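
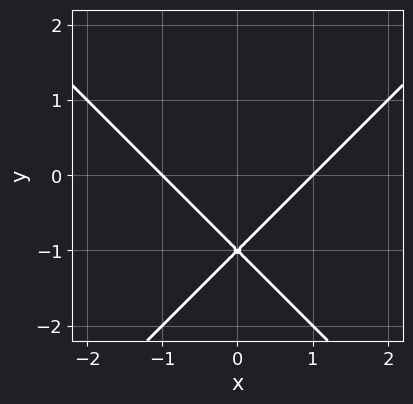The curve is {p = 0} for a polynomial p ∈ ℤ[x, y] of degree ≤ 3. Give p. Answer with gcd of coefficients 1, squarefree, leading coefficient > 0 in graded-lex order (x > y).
x^2 - y^2 - 2*y - 1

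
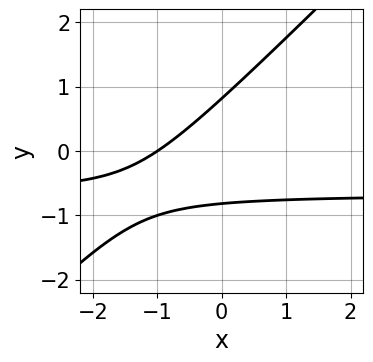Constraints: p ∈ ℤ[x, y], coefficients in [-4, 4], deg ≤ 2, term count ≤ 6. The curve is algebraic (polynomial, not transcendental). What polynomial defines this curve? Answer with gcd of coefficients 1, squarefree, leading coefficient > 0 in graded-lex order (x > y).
First, degree: the shape is more complex than any degree-1 curve, so deg p = 2.
Then, observable constraints: one x-axis crossing is at x = -1.
Finally, solving for integer coefficients yields p as stated.

3*x*y - 3*y^2 + 2*x + 2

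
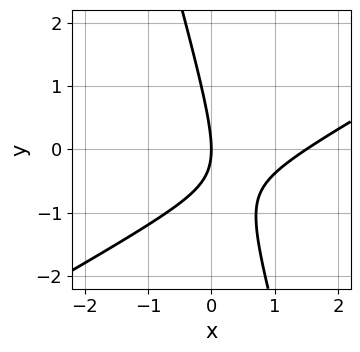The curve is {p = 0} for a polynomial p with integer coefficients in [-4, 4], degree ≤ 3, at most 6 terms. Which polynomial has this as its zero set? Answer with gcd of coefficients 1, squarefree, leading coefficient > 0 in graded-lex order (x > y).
2*x^2 - 3*x*y - y^2 - 3*x

First, degree: the shape is more complex than any degree-1 curve, so deg p = 2.
Then, observable constraints: it meets the y-axis at y = 0 (among the integer gridlines); one x-axis crossing is at x = 0.
Finally, the integer polynomial consistent with all of this is the stated p.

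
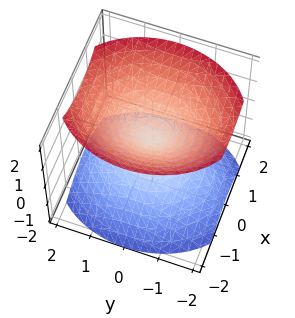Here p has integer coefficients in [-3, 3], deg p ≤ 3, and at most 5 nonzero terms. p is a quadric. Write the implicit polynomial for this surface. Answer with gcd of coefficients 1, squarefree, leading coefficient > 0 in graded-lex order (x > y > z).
(a) There are 2 components.
(b) deg p = 2.
(c) Symmetries: mirror symmetry x ↦ −x ⇒ only even powers of x; it's symmetric under z → −z, forcing even powers of z; mirror symmetry y ↦ −y ⇒ only even powers of y.
(d) Checking where it meets the axes: one z-axis crossing is at z = 0; it crosses the y-axis at the gridline y = 0.
(e) These observations pin down the coefficients.

3*x^2 + 2*y^2 - 3*z^2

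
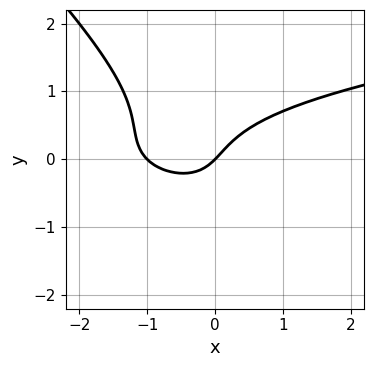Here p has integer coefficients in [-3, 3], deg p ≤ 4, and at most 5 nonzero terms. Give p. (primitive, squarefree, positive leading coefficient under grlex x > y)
(a) The degree is 3 — the shape is more complex than any degree-2 curve.
(b) Reading off the gridlines: it crosses the y-axis at the gridline y = 0; among the integer gridlines, it crosses the x-axis at x ∈ {-1, 0}.
(c) Fitting integer coefficients to these (and the overall shape) gives p.

3*x*y^2 + 3*y^3 - 2*x^2 - 2*x + 2*y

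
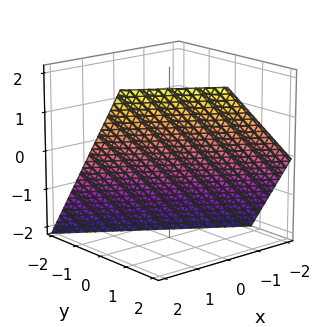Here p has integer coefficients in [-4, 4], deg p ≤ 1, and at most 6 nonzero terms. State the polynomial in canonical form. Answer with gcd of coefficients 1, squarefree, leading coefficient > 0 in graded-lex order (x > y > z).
2*x + 3*y - 2*z - 2

The degree is 1 — every cross-section is a straight line — this is a plane.
Observable constraints: one z-axis crossing is at z = -1; one x-axis crossing is at x = 1.
Solving for integer coefficients yields p as stated.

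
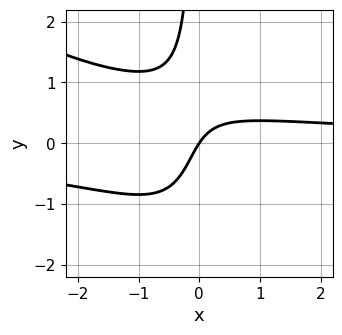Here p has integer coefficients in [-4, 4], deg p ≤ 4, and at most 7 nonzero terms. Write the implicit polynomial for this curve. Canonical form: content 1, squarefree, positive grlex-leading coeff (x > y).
First, deg p = 3. The shape is more complex than any degree-2 curve.
Next, against the integer gridlines: it crosses the y-axis at the gridline y = 0; it meets the x-axis at x = 0 (among the integer gridlines).
Finally, fitting integer coefficients to these (and the overall shape) gives p.

2*x^2*y + 3*x*y^2 + 3*x*y - 3*x + 2*y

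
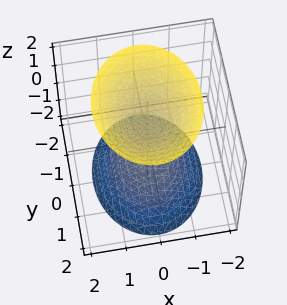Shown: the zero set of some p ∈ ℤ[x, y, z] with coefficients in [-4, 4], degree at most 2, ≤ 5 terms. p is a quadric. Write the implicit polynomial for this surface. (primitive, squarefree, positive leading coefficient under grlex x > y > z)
First, the picture has 2 separate pieces. They look like related sheets of one shape, so recover p as a whole.
Then, degree: two separate bowl-shaped sheets opening away from each other; a quadric, so deg p = 2.
Next, symmetries: the z ↦ −z reflection is a symmetry, so z appears only in even powers; the y ↦ −y reflection is a symmetry, so y appears only in even powers; the x ↦ −x reflection is a symmetry, so x appears only in even powers.
Next, from the axis intercepts and sections: the z-axis gridline crossings are at z ∈ {-1, 1}; the surface avoids every integer x-axis point in the box.
Finally, together with the visible shape, these determine p as stated.

3*x^2 + 2*y^2 - 2*z^2 + 2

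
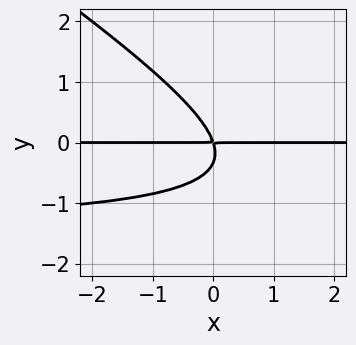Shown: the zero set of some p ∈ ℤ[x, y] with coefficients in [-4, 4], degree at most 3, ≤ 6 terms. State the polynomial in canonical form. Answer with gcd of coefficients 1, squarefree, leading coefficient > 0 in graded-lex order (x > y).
First, the degree is 3 — the shape is more complex than any degree-2 curve.
Then, against the integer gridlines: the visible x-axis segment lies entirely on the curve.
Finally, putting this together gives p.

2*x*y^2 + 3*y^3 + 3*x*y + y^2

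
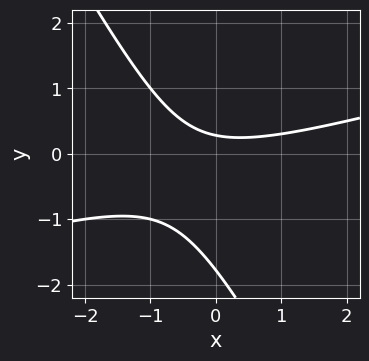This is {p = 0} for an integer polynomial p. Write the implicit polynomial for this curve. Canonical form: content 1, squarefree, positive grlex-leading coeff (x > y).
x^2 - 3*x*y - 2*y^2 - 3*y + 1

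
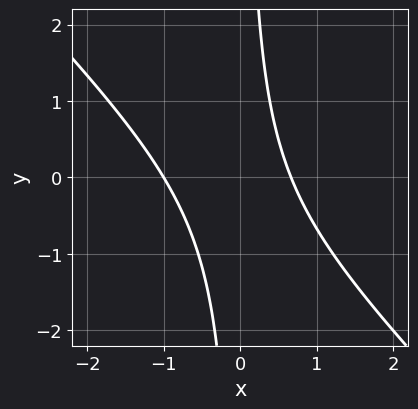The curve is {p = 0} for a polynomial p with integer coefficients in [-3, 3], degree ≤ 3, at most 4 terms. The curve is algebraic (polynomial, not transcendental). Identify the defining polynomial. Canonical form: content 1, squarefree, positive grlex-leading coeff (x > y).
deg p = 2. A generic line meets the curve in up to 2 points.
Reading off the gridlines: it crosses the x-axis at the gridline x = -1; it misses every integer gridline on the y-axis.
These observations pin down the coefficients.

3*x^2 + 3*x*y + x - 2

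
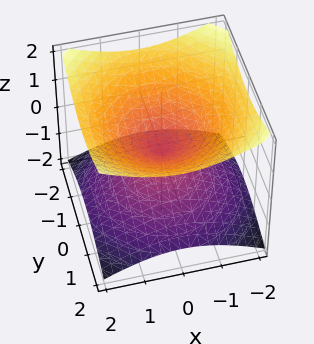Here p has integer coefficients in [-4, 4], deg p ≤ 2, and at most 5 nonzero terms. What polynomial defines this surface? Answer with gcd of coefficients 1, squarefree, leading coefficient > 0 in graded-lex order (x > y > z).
x^2 + y^2 - 2*z^2

(a) Degree: two nappes meeting at a single point; a quadric, so deg p = 2.
(b) Symmetries: every cross-section ⟂ z is a circle, so x, y appear only via x² + y²; it's symmetric under z → −z, forcing even powers of z.
(c) From the axis intercepts and sections: it crosses the y-axis at the gridline y = 0; one z-axis crossing is at z = 0; a circular section at z = -1 has radius between 1 and 2; it crosses the x-axis at the gridline x = 0.
(d) These observations pin down the coefficients.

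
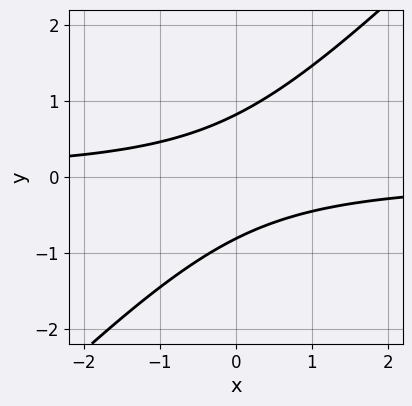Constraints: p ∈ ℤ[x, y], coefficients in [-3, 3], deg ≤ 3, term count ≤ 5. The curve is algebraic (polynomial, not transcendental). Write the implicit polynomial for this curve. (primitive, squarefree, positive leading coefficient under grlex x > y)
3*x*y - 3*y^2 + 2

Degree: no degree-1 curve has this shape, so deg p = 2.
Observable constraints: it misses every integer gridline on the x-axis.
Fitting integer coefficients to these (and the overall shape) gives p.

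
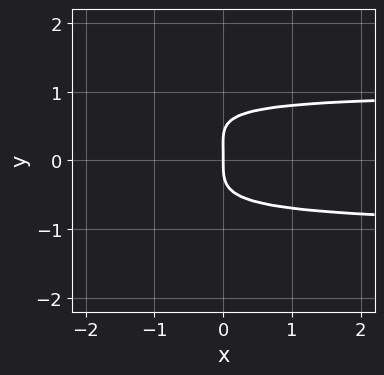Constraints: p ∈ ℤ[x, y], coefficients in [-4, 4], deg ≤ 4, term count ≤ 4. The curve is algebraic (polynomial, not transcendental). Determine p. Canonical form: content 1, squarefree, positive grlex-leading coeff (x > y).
First, deg p = 4. No degree-3 curve has this shape.
Next, observable constraints: it crosses the y-axis at the gridline y = 0; it meets the x-axis at x = 0 (among the integer gridlines).
Finally, these observations pin down the coefficients.

3*y^4 + 2*x*y^2 - y^3 - 2*x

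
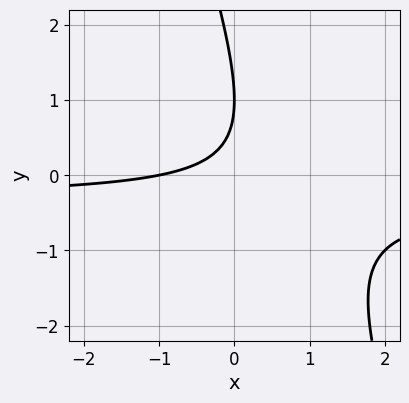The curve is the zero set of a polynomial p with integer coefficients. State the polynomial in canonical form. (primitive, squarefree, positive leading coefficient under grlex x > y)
3*x*y + y^2 + x - 2*y + 1

1. deg p = 2. No degree-1 curve has this shape.
2. Checking where it meets the axes: one y-axis crossing is at y = 1; it crosses the x-axis at the gridline x = -1.
3. Matching integer coefficients to the picture gives p.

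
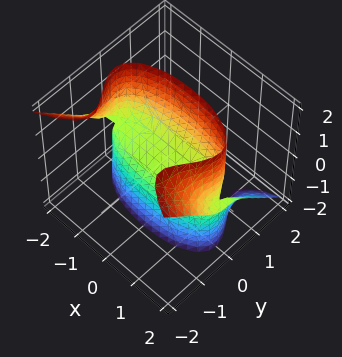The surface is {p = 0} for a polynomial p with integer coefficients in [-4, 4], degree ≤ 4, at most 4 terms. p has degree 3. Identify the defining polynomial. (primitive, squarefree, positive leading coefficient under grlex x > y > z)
x^2*z + 3*y^3 + 3*y^2*z - 3*z

1. deg p = 3. No degree-2 surface has this shape.
2. Against the integer gridlines: one z-axis crossing is at z = 0; the visible x-axis segment lies entirely on the surface; it meets the y-axis at y = 0 (among the integer gridlines).
3. Fitting integer coefficients to these (and the overall shape) gives p.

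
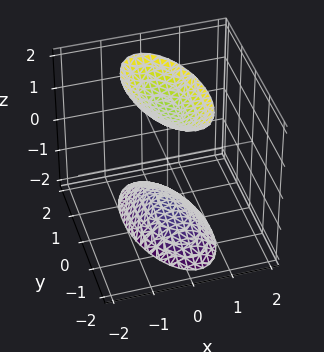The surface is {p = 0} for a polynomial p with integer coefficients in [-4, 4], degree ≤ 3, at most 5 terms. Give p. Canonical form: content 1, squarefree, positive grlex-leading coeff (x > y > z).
(a) The picture has 2 separate pieces. They look like related sheets of one shape, so recover p as a whole.
(b) Degree: no degree-1 surface has this shape, so deg p = 2.
(c) Observable constraints: it misses every integer gridline on the y-axis; it misses every integer gridline on the x-axis.
(d) Assembling these constraints gives the stated polynomial.

3*x^2 + x*y + y^2 - z^2 + 2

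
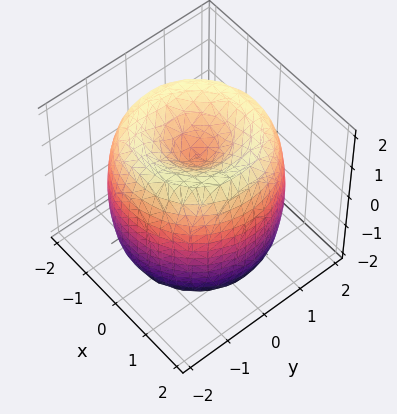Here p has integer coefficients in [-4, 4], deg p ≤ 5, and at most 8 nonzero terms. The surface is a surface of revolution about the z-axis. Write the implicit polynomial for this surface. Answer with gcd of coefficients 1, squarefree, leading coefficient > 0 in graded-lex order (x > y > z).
x^4 + 2*x^2*y^2 + y^4 - 3*x^2 - 3*y^2 + z^2 - 1

First, deg p = 4.
Then, by symmetry, every cross-section ⟂ z is a circle, so x, y appear only via x² + y².
Next, from the visible intercepts: among the integer gridlines, it crosses the z-axis at z ∈ {-1, 1}; a circular section at z = 0 has radius between 1 and 2.
Finally, fitting integer coefficients to these (and the overall shape) gives p.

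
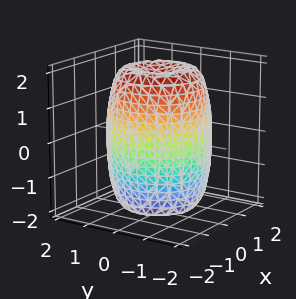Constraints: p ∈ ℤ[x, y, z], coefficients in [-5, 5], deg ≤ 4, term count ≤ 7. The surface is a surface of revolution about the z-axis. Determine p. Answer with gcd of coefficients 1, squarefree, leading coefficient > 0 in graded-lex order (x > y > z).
2*x^4 + 4*x^2*y^2 + 2*y^4 - 3*x^2 - 3*y^2 + z^2 - 3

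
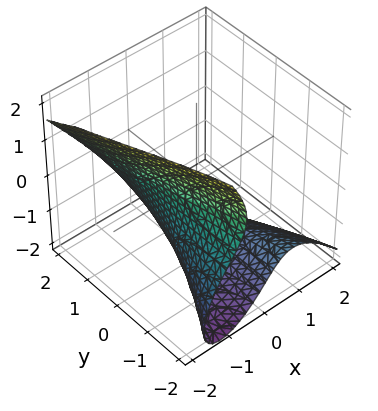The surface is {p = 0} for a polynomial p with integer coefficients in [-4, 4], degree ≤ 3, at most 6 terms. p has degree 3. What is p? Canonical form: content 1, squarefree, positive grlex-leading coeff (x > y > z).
2*x^3 - 2*x*y*z + z^3 + 2

(a) deg p = 3. No degree-2 surface has this shape.
(b) From the axis intercepts and sections: it crosses the x-axis at the gridline x = -1; no y-intercept at any integer in the box.
(c) Solving for integer coefficients yields p as stated.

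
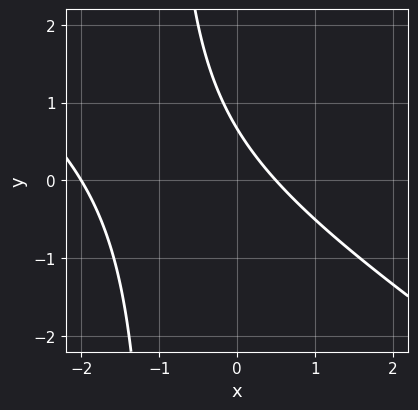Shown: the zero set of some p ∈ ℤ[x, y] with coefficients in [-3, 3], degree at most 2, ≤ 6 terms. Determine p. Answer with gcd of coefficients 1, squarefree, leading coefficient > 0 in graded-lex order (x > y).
1. deg p = 2. A generic line meets the curve in up to 2 points.
2. Against the integer gridlines: one x-axis crossing is at x = -2.
3. Solving for integer coefficients yields p as stated.

2*x^2 + 3*x*y + 3*x + 3*y - 2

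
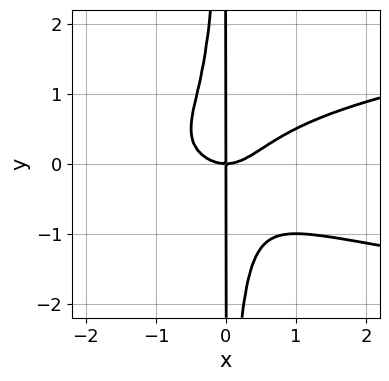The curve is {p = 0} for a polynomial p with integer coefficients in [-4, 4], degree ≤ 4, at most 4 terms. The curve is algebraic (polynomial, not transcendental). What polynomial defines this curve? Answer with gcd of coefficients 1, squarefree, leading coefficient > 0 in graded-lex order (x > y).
First, the degree is 4 — no degree-3 curve has this shape.
Then, checking where it meets the axes: the visible y-axis segment lies entirely on the curve; it meets the x-axis at x = 0 (among the integer gridlines).
Finally, together with the visible shape, these determine p as stated.

2*x^2*y^2 - x^3 + x*y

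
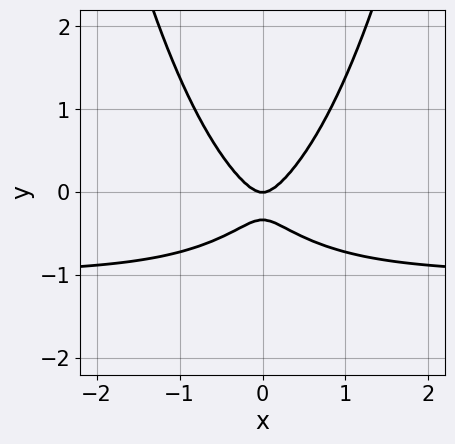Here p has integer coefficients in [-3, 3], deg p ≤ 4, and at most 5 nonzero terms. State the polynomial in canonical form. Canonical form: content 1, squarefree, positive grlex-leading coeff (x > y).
3*x^2*y + 3*x^2 - 3*y^2 - y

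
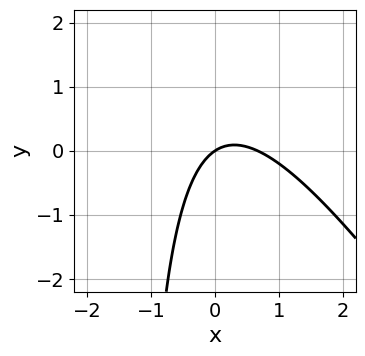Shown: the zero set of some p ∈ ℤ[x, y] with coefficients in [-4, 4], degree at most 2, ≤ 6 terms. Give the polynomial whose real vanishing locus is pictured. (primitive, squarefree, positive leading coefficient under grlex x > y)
3*x^2 + 2*x*y - 2*x + 3*y

1. The degree is 2 — the shape is more complex than any degree-1 curve.
2. Checking where it meets the axes: it crosses the x-axis at the gridline x = 0; it meets the y-axis at y = 0 (among the integer gridlines).
3. The integer polynomial consistent with all of this is the stated p.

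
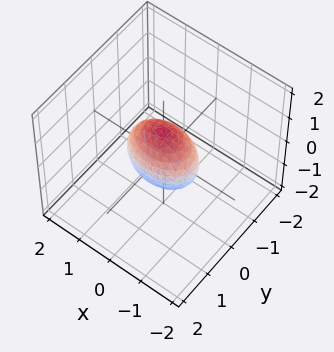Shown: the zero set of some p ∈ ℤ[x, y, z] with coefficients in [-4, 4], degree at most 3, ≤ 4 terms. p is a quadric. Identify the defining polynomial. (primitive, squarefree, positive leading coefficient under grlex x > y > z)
x^2 + 2*y^2 + z^2 - 1

deg p = 2. A closed, bounded, convex surface; a quadric.
Symmetries: mirror symmetry y ↦ −y ⇒ only even powers of y; it's symmetric under z → −z, forcing even powers of z; the x ↦ −x reflection is a symmetry, so x appears only in even powers.
Checking where it meets the axes: among the integer gridlines, it crosses the z-axis at z ∈ {-1, 1}; among the integer gridlines, it crosses the x-axis at x ∈ {-1, 1}.
Matching integer coefficients to the picture gives p.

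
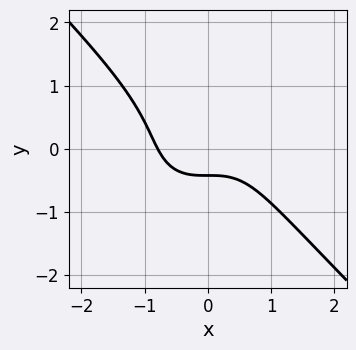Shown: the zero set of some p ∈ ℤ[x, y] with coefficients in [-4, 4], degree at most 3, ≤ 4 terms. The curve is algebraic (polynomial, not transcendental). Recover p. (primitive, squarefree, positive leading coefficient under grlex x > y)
First, the degree is 3 — a generic line meets the curve in up to 3 points.
Finally, the integer polynomial consistent with all of this is the stated p.

2*x^3 + 2*y^3 + 2*y + 1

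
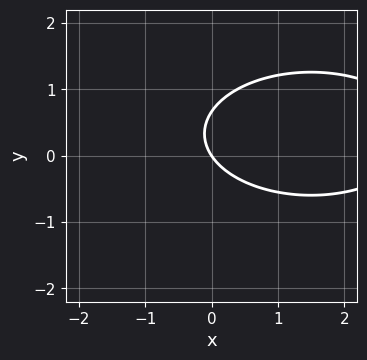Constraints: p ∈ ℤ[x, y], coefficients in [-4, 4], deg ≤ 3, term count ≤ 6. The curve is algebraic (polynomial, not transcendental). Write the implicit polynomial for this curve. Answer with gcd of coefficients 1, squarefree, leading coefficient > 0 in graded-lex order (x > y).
x^2 + 3*y^2 - 3*x - 2*y

First, the degree is 2 — a generic line meets the curve in up to 2 points.
Next, checking where it meets the axes: it crosses the y-axis at the gridline y = 0; it meets the x-axis at x = 0 (among the integer gridlines).
Finally, the integer polynomial consistent with all of this is the stated p.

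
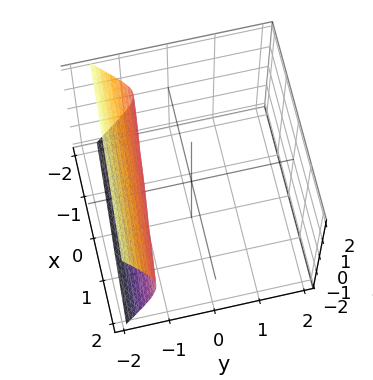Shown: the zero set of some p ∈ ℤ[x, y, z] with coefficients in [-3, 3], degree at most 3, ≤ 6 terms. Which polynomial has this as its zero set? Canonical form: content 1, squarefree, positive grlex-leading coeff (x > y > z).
3*y^3 - x*y + 3*z^2 + 3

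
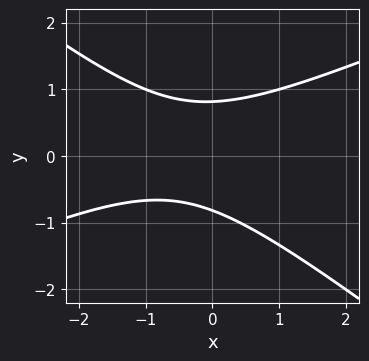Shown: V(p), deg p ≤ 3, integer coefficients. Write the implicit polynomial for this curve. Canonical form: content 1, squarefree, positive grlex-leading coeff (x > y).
x^2 - x*y - 3*y^2 + x + 2

1. deg p = 2.
2. Observable constraints: it misses every integer gridline on the x-axis.
3. Fitting integer coefficients to these (and the overall shape) gives p.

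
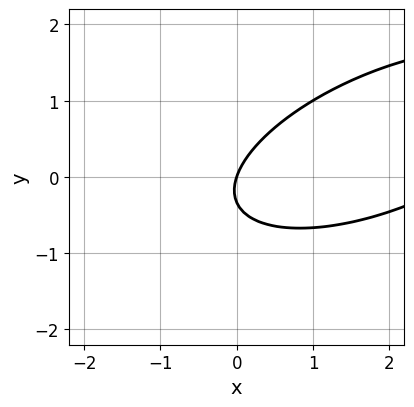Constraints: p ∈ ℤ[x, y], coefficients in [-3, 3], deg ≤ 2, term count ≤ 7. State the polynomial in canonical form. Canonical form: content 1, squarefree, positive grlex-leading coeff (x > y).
x^2 - 2*x*y + 3*y^2 - 3*x + y

The degree is 2 — no degree-1 curve has this shape.
Checking where it meets the axes: it crosses the x-axis at the gridline x = 0; one y-axis crossing is at y = 0.
Assembling these constraints gives the stated polynomial.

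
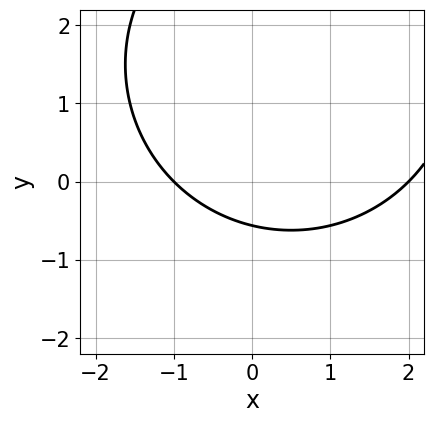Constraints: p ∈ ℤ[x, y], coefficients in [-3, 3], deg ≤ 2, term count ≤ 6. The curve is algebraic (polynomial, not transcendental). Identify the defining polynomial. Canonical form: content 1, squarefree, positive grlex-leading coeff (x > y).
x^2 + y^2 - x - 3*y - 2

First, the degree is 2 — no degree-1 curve has this shape.
Next, observable constraints: among the integer gridlines, it crosses the x-axis at x ∈ {-1, 2}.
Finally, the integer polynomial consistent with all of this is the stated p.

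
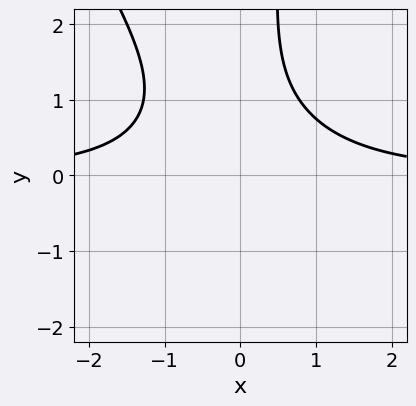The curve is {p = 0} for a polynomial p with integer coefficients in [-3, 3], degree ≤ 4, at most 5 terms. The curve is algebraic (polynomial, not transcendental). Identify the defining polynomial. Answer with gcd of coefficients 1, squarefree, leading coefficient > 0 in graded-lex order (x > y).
2*x^2*y + x*y^2 - y^2 + 2*y - 3

First, degree: the shape is more complex than any degree-2 curve, so deg p = 3.
Next, from the axis intercepts and sections: the curve avoids every integer y-axis point in the box; it misses every integer gridline on the x-axis.
Finally, together with the visible shape, these determine p as stated.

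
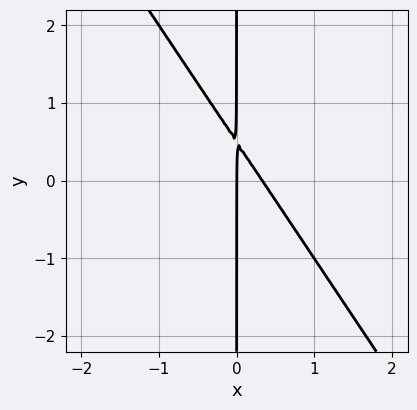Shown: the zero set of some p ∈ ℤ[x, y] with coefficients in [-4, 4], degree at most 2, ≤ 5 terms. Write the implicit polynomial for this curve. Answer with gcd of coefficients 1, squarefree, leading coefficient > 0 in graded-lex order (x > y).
deg p = 2.
From the visible intercepts: every point of the y-axis in the box is on the curve; it meets the x-axis at x = 0 (among the integer gridlines).
Fitting integer coefficients to these (and the overall shape) gives p.

3*x^2 + 2*x*y - x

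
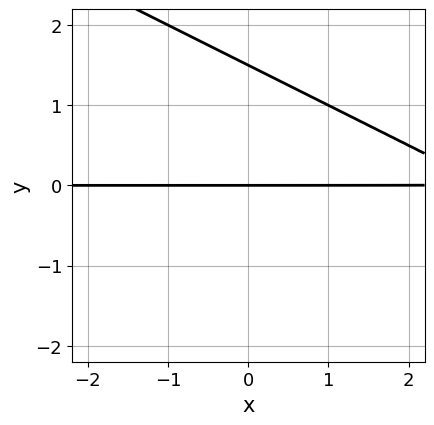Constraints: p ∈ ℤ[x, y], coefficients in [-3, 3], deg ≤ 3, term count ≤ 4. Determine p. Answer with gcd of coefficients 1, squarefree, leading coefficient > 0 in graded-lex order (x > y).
x*y + 2*y^2 - 3*y

1. deg p = 2.
2. Checking where it meets the axes: it meets the y-axis at y = 0 (among the integer gridlines); every point of the x-axis in the box is on the curve.
3. Fitting integer coefficients to these (and the overall shape) gives p.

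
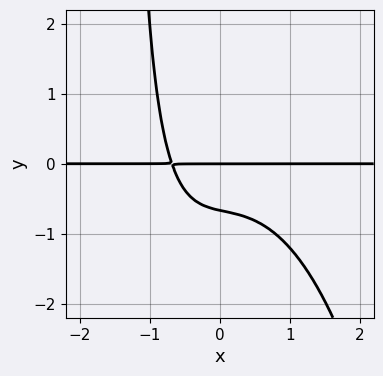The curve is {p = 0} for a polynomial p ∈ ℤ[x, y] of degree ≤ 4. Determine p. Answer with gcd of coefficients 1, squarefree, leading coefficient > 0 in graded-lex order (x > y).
1. The degree is 4 — the shape is more complex than any degree-3 curve.
2. Observable constraints: every point of the x-axis in the box is on the curve; it meets the y-axis at y = 0 (among the integer gridlines).
3. Matching integer coefficients to the picture gives p.

2*x^3*y + 2*x*y^2 + 2*x*y + 3*y^2 + 2*y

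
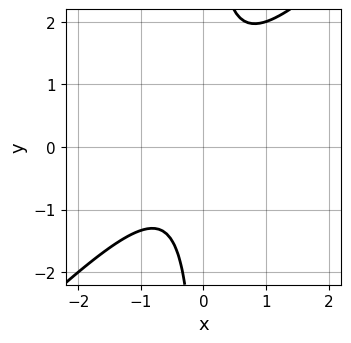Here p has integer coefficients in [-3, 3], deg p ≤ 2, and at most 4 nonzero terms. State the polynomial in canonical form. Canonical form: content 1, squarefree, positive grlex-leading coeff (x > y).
(a) The degree is 2 — a generic line meets the curve in up to 2 points.
(b) Observable constraints: no y-intercept at any integer in the box; it misses every integer gridline on the x-axis.
(c) Assembling these constraints gives the stated polynomial.

3*x^2 - 3*x*y + x + 2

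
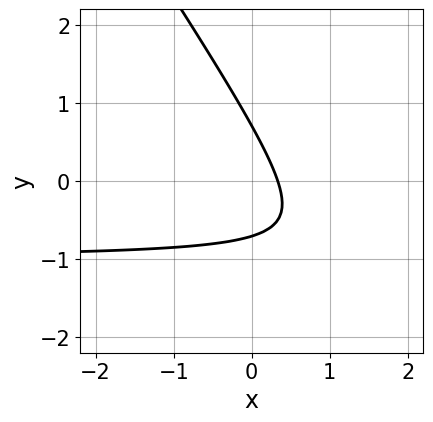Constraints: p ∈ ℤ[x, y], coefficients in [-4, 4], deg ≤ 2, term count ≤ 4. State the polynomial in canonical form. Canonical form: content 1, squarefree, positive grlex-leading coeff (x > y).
First, degree: a generic line meets the curve in up to 2 points, so deg p = 2.
Finally, putting this together gives p.

3*x*y + 2*y^2 + 3*x - 1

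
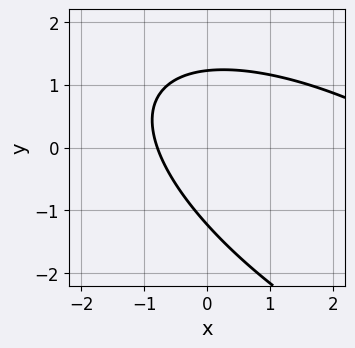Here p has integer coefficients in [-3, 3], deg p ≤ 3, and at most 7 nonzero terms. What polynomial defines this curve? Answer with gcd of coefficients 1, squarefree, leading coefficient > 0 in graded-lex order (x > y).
x^2 + 2*x*y + 2*y^2 - 3*x - 3

(a) The degree is 2 — a generic line meets the curve in up to 2 points.
(b) The integer polynomial consistent with all of this is the stated p.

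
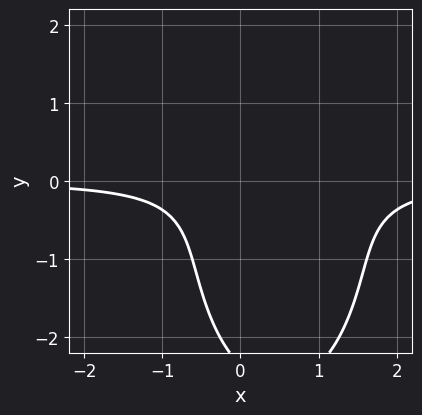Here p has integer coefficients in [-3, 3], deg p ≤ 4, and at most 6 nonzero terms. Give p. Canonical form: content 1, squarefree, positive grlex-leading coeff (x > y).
deg p = 3.
From the visible intercepts: no y-intercept at any integer in the box; no x-intercept at any integer in the box.
Assembling these constraints gives the stated polynomial.

3*x^2*y + y^3 - 3*x*y + 2*y^2 + 2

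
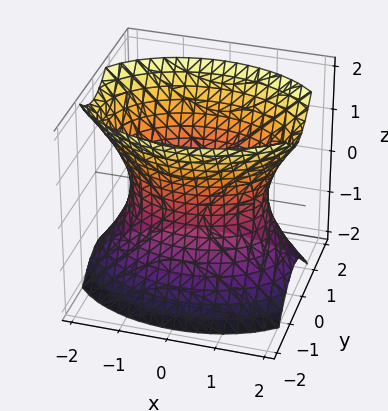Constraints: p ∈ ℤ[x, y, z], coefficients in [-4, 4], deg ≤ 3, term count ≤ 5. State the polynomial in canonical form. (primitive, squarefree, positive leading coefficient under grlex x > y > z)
1. The degree is 2 — one connected sheet with a waist; a quadric.
2. Symmetries: the y ↦ −y reflection is a symmetry, so y appears only in even powers; mirror symmetry x ↦ −x ⇒ only even powers of x; mirror symmetry z ↦ −z ⇒ only even powers of z.
3. Reading off the gridlines: the surface avoids every integer z-axis point in the box; the y-axis gridline crossings are at y ∈ {-1, 1}.
4. Putting this together gives p.

x^2 + 2*y^2 - z^2 - 2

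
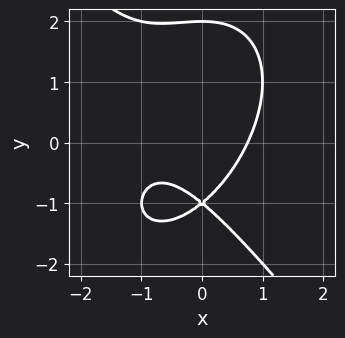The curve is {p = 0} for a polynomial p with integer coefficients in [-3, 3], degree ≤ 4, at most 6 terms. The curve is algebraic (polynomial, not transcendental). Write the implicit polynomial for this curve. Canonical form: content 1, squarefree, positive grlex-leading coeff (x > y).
2*x^3 + y^3 + 2*x^2 - 3*y - 2

(a) deg p = 3. No degree-2 curve has this shape.
(b) Against the integer gridlines: among the integer gridlines, it crosses the y-axis at y ∈ {-1, 2}.
(c) Solving for integer coefficients yields p as stated.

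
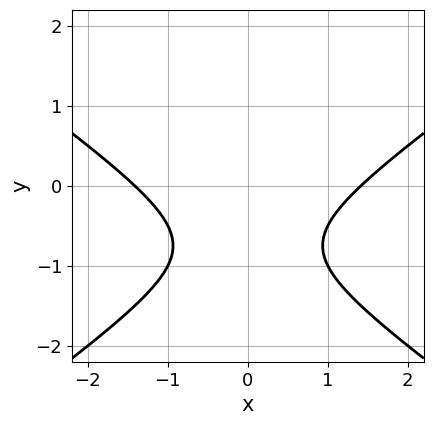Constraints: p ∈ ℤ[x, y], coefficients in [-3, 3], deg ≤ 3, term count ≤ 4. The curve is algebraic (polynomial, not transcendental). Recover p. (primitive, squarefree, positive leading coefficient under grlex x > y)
First, the degree is 2 — no degree-1 curve has this shape.
Then, symmetries: mirror symmetry x ↦ −x ⇒ only even powers of x.
Next, reading off the gridlines: no y-intercept at any integer in the box.
Finally, matching integer coefficients to the picture gives p.

x^2 - 2*y^2 - 3*y - 2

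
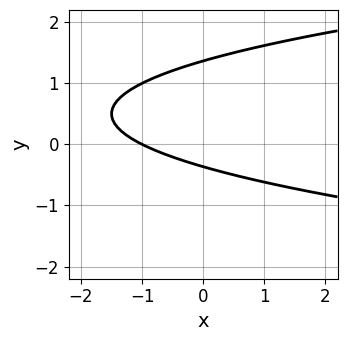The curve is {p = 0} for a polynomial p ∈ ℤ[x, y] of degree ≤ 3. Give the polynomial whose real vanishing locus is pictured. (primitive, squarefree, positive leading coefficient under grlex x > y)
2*y^2 - x - 2*y - 1

1. Degree: a generic line meets the curve in up to 2 points, so deg p = 2.
2. Reading off the gridlines: one x-axis crossing is at x = -1.
3. Solving for integer coefficients yields p as stated.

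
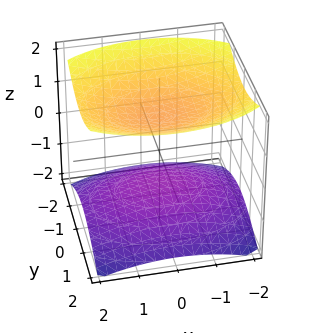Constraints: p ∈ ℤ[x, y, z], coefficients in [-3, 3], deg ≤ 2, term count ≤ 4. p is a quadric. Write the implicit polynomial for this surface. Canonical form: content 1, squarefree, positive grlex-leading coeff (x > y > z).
x^2 + 2*y^2 - 3*z^2 + 3

1. The picture has 2 separate pieces. Treating them together as one polynomial.
2. Degree: two separate bowl-shaped sheets opening away from each other; a quadric, so deg p = 2.
3. Symmetries: it's symmetric under x → −x, forcing even powers of x; it's symmetric under z → −z, forcing even powers of z; mirror symmetry y ↦ −y ⇒ only even powers of y.
4. Checking where it meets the axes: the surface avoids every integer y-axis point in the box; no x-intercept at any integer in the box; among the integer gridlines, it crosses the z-axis at z ∈ {-1, 1}.
5. Assembling these constraints gives the stated polynomial.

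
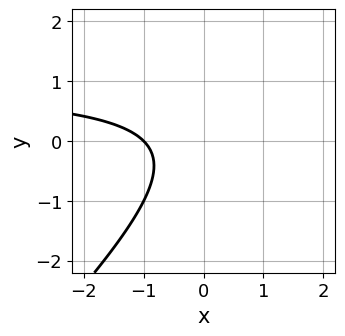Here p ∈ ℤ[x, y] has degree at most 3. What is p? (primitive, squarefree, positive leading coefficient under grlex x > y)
x*y - y^2 - x - 1

The degree is 2 — a generic line meets the curve in up to 2 points.
Reading off the gridlines: one x-axis crossing is at x = -1; no y-intercept at any integer in the box.
Matching integer coefficients to the picture gives p.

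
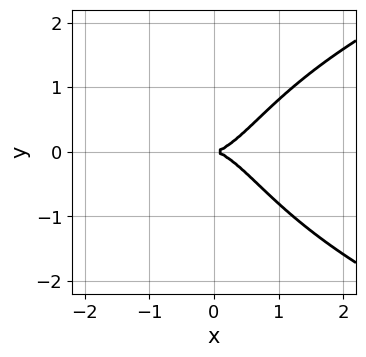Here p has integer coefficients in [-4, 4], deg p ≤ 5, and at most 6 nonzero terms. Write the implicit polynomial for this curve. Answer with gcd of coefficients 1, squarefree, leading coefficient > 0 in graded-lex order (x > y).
deg p = 4. The shape is more complex than any degree-3 curve.
Symmetries: the y ↦ −y reflection is a symmetry, so y appears only in even powers.
Observable constraints: it crosses the y-axis at the gridline y = 0; one x-axis crossing is at x = 0.
Together with the visible shape, these determine p as stated.

x^2*y^2 + y^4 - 3*x^3 + 3*y^2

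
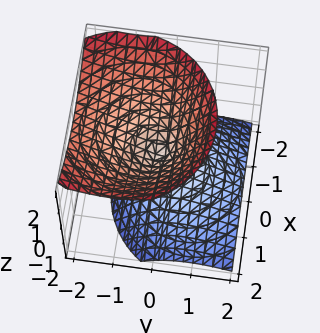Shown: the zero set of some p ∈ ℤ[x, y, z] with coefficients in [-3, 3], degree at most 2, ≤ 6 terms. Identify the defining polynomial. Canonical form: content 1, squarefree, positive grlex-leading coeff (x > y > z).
First, there are 2 components. Treating them together as one polynomial.
Next, deg p = 2. The shape is more complex than any degree-1 surface.
Next, from the visible intercepts: it meets the x-axis at x = 0 (among the integer gridlines); it crosses the y-axis at the gridline y = 0; one z-axis crossing is at z = 0.
Finally, fitting integer coefficients to these (and the overall shape) gives p.

x^2 + y^2 + y*z - z^2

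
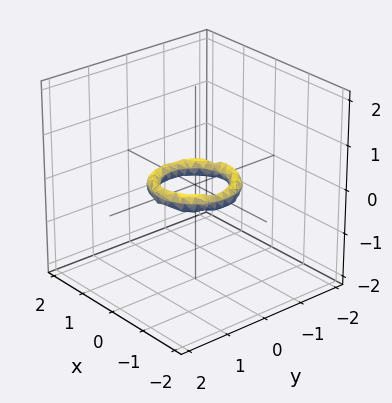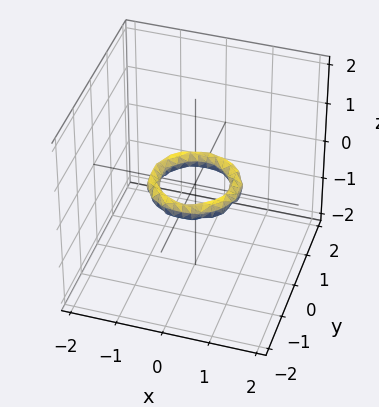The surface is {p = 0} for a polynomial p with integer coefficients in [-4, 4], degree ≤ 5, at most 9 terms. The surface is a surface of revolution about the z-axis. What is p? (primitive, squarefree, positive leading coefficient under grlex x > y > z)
2*x^4 + 4*x^2*y^2 + 2*y^4 - 3*x^2 - 3*y^2 + 3*z^2 + 1

First, the degree is 4 — a generic line meets the surface in up to 4 points.
Then, symmetries: rotational symmetry about the z-axis ⇒ p depends on x, y only through x² + y².
Next, checking where it meets the axes: a circular section at z = 0 has radius between 0 and 1; the y-axis gridline crossings are at y ∈ {-1, 1}; no z-intercept at any integer in the box; among the integer gridlines, it crosses the x-axis at x ∈ {-1, 1}.
Finally, solving for integer coefficients yields p as stated.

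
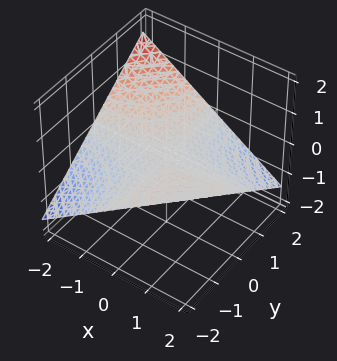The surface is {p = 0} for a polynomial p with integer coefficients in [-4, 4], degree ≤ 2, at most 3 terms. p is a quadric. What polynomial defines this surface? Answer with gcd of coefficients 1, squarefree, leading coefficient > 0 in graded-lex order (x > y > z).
1. The degree is 2 — a hyperbolic paraboloid; a quadric.
2. Observable constraints: the visible y-axis segment lies entirely on the surface; the visible x-axis segment lies entirely on the surface; it crosses the z-axis at the gridline z = 0.
3. Fitting integer coefficients to these (and the overall shape) gives p.

x*y + 3*z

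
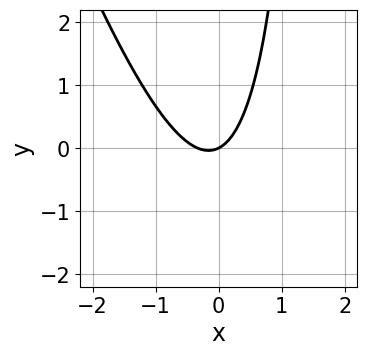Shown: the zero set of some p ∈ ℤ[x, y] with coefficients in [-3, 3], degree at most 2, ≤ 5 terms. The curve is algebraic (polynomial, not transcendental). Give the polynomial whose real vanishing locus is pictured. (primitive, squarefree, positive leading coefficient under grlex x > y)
3*x^2 + x*y + x - 2*y

First, deg p = 2. A generic line meets the curve in up to 2 points.
Next, against the integer gridlines: one y-axis crossing is at y = 0; it meets the x-axis at x = 0 (among the integer gridlines).
Finally, putting this together gives p.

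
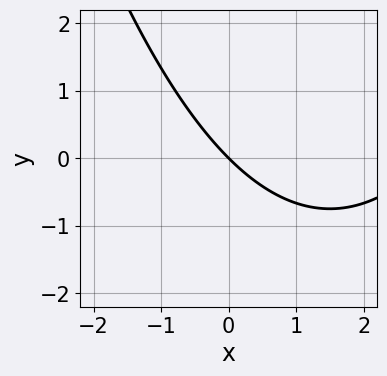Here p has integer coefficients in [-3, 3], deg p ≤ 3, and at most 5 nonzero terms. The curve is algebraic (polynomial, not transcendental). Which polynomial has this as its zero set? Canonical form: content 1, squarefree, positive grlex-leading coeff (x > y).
x^2 - 3*x - 3*y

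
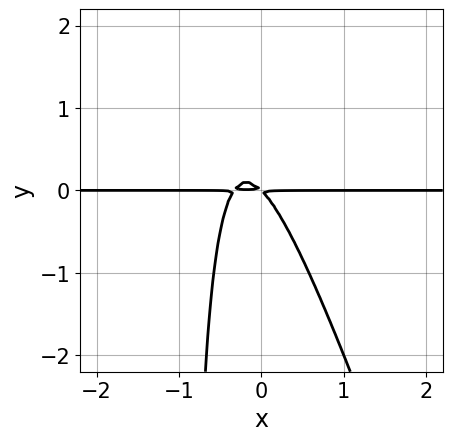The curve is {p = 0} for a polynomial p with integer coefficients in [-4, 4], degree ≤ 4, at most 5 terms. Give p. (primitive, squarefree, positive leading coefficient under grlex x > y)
(a) Degree: no degree-2 curve has this shape, so deg p = 3.
(b) Reading off the gridlines: the visible x-axis segment lies entirely on the curve.
(c) Together with the visible shape, these determine p as stated.

3*x^2*y + x*y^2 + x*y + y^2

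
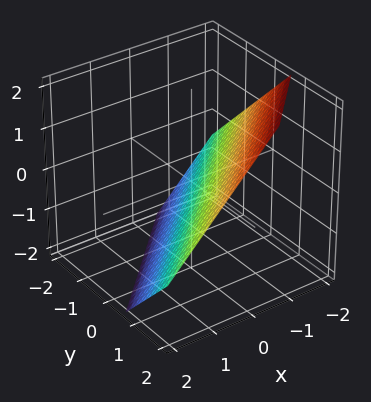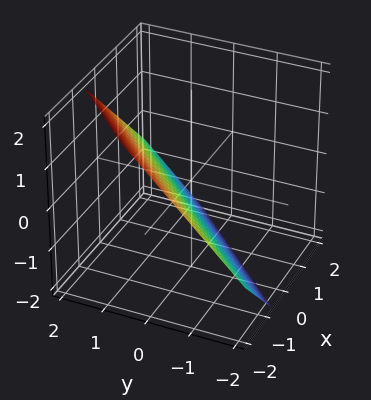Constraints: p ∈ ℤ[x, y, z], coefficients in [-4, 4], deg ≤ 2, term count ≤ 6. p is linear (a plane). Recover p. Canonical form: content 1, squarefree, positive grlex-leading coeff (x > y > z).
(a) The degree is 1 — every cross-section is a straight line — this is a plane.
(b) Matching integer coefficients to the picture gives p.

3*x - 3*y + 3*z + 2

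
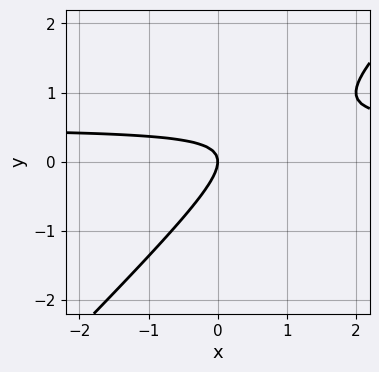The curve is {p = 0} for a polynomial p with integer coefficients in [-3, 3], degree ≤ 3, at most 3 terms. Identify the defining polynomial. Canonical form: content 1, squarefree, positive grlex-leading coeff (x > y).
1. Degree: the shape is more complex than any degree-1 curve, so deg p = 2.
2. Observable constraints: it crosses the y-axis at the gridline y = 0; it crosses the x-axis at the gridline x = 0.
3. The integer polynomial consistent with all of this is the stated p.

2*x*y - 2*y^2 - x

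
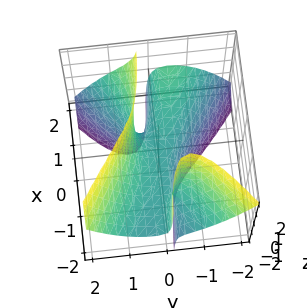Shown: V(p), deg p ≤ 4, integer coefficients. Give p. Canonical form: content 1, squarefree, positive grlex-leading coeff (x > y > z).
x^2*y - 3*x*y*z - 3*y^3 + x*y + z

(a) The degree is 3 — a generic line meets the surface in up to 3 points.
(b) Checking where it meets the axes: one z-axis crossing is at z = 0; one y-axis crossing is at y = 0; every point of the x-axis in the box is on the surface.
(c) Assembling these constraints gives the stated polynomial.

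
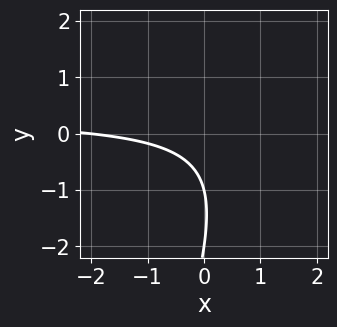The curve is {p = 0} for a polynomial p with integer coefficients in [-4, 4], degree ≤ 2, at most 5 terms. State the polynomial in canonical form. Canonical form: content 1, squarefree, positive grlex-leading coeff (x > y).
(a) Degree: a generic line meets the curve in up to 2 points, so deg p = 2.
(b) Against the integer gridlines: it crosses the x-axis at the gridline x = -2; among the integer gridlines, it crosses the y-axis at y ∈ {-2, -1}.
(c) Putting this together gives p.

3*x*y - y^2 - x - 3*y - 2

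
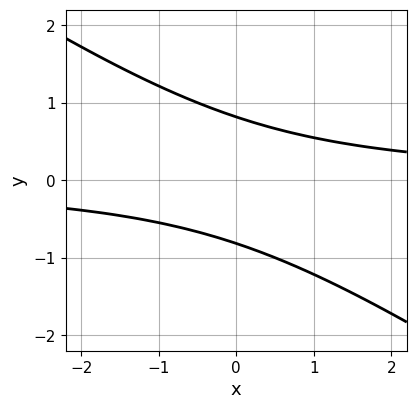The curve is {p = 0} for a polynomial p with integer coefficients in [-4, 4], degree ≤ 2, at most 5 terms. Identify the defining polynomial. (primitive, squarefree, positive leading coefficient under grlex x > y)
2*x*y + 3*y^2 - 2

1. The degree is 2 — no degree-1 curve has this shape.
2. From the axis intercepts and sections: the curve avoids every integer x-axis point in the box.
3. Putting this together gives p.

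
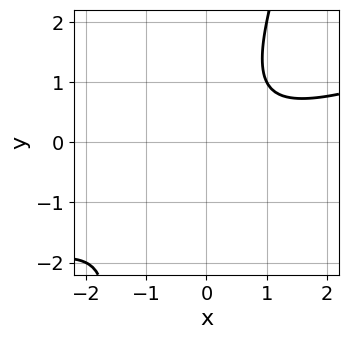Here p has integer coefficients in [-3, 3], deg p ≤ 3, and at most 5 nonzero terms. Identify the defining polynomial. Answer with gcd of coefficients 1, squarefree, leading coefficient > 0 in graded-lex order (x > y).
The degree is 2 — the shape is more complex than any degree-1 curve.
From the axis intercepts and sections: no y-intercept at any integer in the box; it misses every integer gridline on the x-axis.
Assembling these constraints gives the stated polynomial.

x^2 - 3*x*y + y^2 - x + 2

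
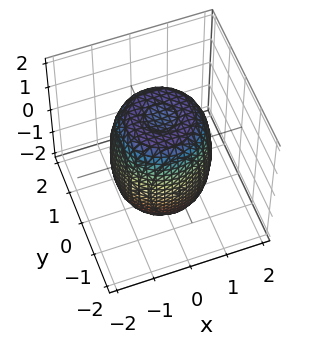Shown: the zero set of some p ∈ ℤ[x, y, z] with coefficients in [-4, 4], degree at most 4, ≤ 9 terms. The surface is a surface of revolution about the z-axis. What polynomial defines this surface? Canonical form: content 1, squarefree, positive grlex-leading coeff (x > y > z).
2*x^4 + 4*x^2*y^2 + 2*y^4 - 2*x^2 - 2*y^2 + z^2 - 2

First, degree: a generic line meets the surface in up to 4 points, so deg p = 4.
Next, symmetries: every cross-section ⟂ z is a circle, so x, y appear only via x² + y².
Then, reading off the gridlines: a circular section at z = 0 has radius between 1 and 2.
Finally, together with the visible shape, these determine p as stated.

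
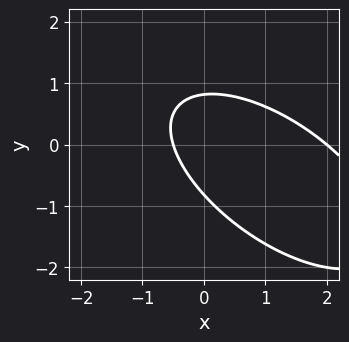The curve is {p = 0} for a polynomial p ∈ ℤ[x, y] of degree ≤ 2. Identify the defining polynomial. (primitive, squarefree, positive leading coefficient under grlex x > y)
First, deg p = 2. The shape is more complex than any degree-1 curve.
Then, from the axis intercepts and sections: one x-axis crossing is at x = 2.
Finally, matching integer coefficients to the picture gives p.

2*x^2 + 3*x*y + 3*y^2 - 3*x - 2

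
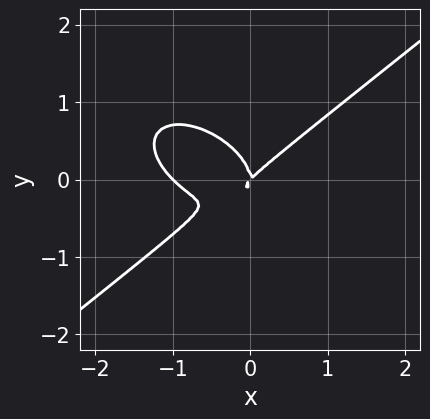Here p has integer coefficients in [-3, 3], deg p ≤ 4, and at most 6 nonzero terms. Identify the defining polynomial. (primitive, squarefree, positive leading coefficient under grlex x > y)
x^3 - 2*y^3 + x^2 - x*y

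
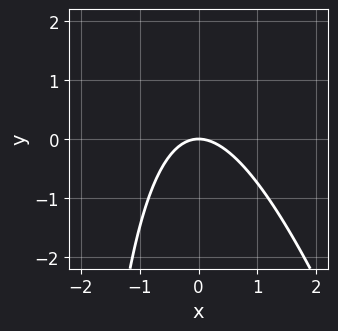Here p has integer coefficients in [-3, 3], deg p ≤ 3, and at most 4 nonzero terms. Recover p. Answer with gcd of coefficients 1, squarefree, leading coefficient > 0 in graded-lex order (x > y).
First, deg p = 2.
Next, reading off the gridlines: it crosses the y-axis at the gridline y = 0; one x-axis crossing is at x = 0.
Finally, these observations pin down the coefficients.

3*x^2 + x*y + 3*y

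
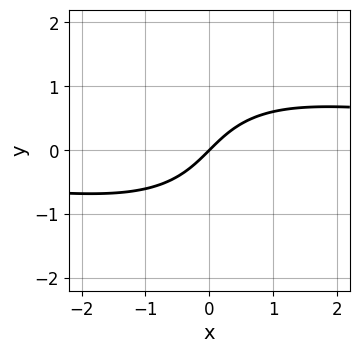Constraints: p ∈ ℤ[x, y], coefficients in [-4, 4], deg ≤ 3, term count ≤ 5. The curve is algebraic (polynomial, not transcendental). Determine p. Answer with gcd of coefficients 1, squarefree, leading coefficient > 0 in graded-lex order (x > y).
x^2*y + x*y^2 + y^3 - 3*x + 3*y

1. The degree is 3 — no degree-2 curve has this shape.
2. From the visible intercepts: it meets the x-axis at x = 0 (among the integer gridlines); it meets the y-axis at y = 0 (among the integer gridlines).
3. Matching integer coefficients to the picture gives p.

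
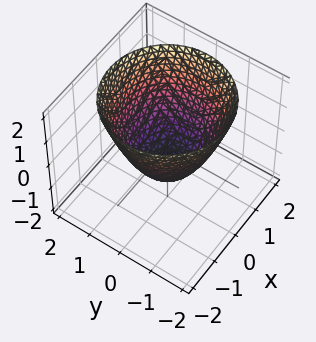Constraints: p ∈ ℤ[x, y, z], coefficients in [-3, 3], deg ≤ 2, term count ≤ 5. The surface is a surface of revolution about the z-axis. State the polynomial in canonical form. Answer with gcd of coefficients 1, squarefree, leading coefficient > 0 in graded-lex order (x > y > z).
The degree is 2 — the shape is more complex than any degree-1 surface.
Symmetries: rotational symmetry about the z-axis ⇒ p depends on x, y only through x² + y².
Against the integer gridlines: the x-axis gridline crossings are at x ∈ {-1, 1}; one z-axis crossing is at z = -1; a circular section at z = 2 has radius between 1 and 2; the y-axis gridline crossings are at y ∈ {-1, 1}.
Solving for integer coefficients yields p as stated.

x^2 + y^2 - z - 1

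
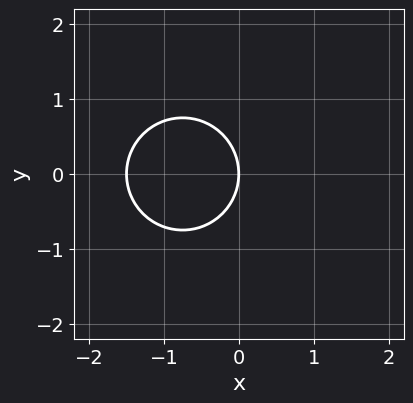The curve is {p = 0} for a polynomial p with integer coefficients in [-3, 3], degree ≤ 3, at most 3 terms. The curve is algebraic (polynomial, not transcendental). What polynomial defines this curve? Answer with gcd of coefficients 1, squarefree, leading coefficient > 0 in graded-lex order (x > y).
First, deg p = 2. The shape is more complex than any degree-1 curve.
Next, symmetries: it's symmetric under y → −y, forcing even powers of y.
Next, checking where it meets the axes: one y-axis crossing is at y = 0; it crosses the x-axis at the gridline x = 0.
Finally, putting this together gives p.

2*x^2 + 2*y^2 + 3*x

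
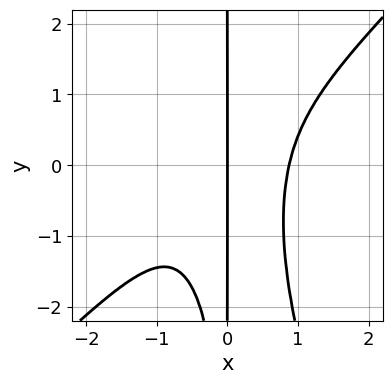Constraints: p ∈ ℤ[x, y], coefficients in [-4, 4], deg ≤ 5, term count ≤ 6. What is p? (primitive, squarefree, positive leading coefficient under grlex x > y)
First, the degree is 4 — no degree-3 curve has this shape.
Then, checking where it meets the axes: every point of the y-axis in the box is on the curve; it crosses the x-axis at the gridline x = 0.
Finally, assembling these constraints gives the stated polynomial.

3*x^4 - 2*x^3*y - x^2*y^2 - 2*x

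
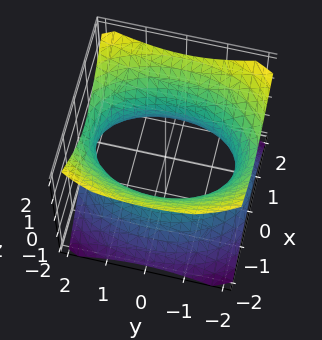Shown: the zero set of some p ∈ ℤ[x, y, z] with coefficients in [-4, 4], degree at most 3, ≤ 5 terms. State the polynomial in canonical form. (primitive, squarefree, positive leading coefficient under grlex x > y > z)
2*x^2 + y^2 - 2*z^2 - 3

The degree is 2 — one connected sheet with a waist; a quadric.
Symmetries: mirror symmetry z ↦ −z ⇒ only even powers of z; the x ↦ −x reflection is a symmetry, so x appears only in even powers; the y ↦ −y reflection is a symmetry, so y appears only in even powers.
From the visible intercepts: it misses every integer gridline on the z-axis.
Fitting integer coefficients to these (and the overall shape) gives p.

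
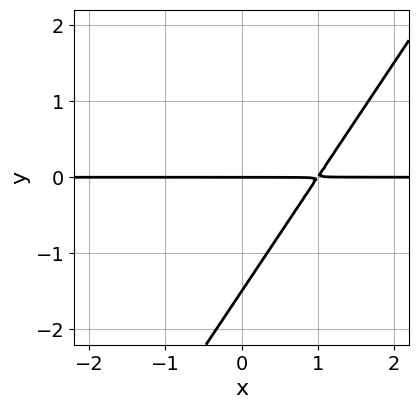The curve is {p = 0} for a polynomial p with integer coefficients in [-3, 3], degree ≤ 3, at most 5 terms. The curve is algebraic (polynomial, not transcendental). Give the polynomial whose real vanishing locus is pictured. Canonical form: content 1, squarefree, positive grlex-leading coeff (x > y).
3*x*y - 2*y^2 - 3*y

1. The degree is 2 — no degree-1 curve has this shape.
2. Observable constraints: it crosses the y-axis at the gridline y = 0; every point of the x-axis in the box is on the curve.
3. These observations pin down the coefficients.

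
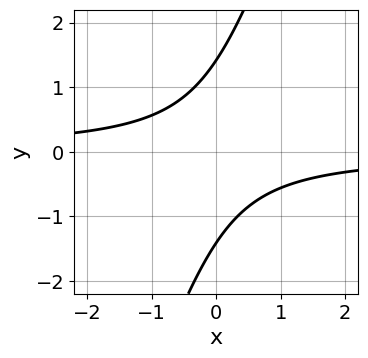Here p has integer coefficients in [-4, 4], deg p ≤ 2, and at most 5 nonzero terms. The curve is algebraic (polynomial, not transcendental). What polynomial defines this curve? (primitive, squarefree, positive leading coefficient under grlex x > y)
(a) Degree: a generic line meets the curve in up to 2 points, so deg p = 2.
(b) Observable constraints: the curve avoids every integer x-axis point in the box.
(c) Putting this together gives p.

3*x*y - y^2 + 2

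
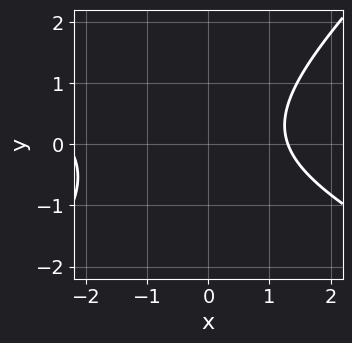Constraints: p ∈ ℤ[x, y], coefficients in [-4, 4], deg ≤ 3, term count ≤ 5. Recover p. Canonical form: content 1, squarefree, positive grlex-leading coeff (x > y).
1. deg p = 2. The shape is more complex than any degree-1 curve.
2. From the visible intercepts: the curve avoids every integer y-axis point in the box.
3. Fitting integer coefficients to these (and the overall shape) gives p.

x^2 + x*y - 2*y^2 + x - 3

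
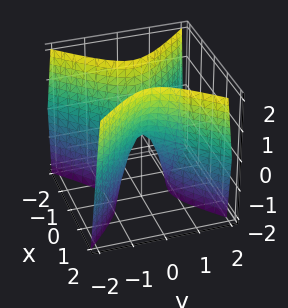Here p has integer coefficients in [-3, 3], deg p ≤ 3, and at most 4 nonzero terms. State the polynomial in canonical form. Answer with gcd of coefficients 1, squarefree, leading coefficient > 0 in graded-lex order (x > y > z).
3*x^2 - 3*y^2 - z

(a) The degree is 2 — a saddle surface; a quadric.
(b) Symmetries: it's symmetric under y → −y, forcing even powers of y; it's symmetric under x → −x, forcing even powers of x.
(c) Observable constraints: it crosses the y-axis at the gridline y = 0; it meets the z-axis at z = 0 (among the integer gridlines).
(d) Solving for integer coefficients yields p as stated.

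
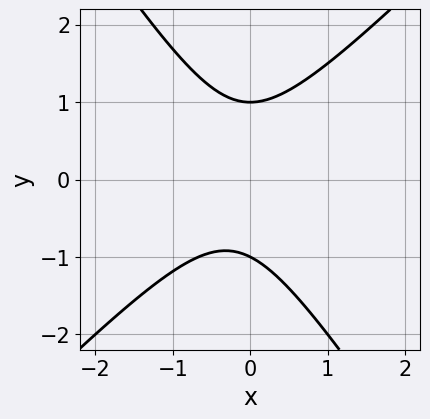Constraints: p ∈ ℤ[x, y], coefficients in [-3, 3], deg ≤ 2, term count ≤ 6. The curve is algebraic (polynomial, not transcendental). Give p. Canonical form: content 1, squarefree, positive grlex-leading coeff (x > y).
(a) deg p = 2. No degree-1 curve has this shape.
(b) Checking where it meets the axes: among the integer gridlines, it crosses the y-axis at y ∈ {-1, 1}; no x-intercept at any integer in the box.
(c) These observations pin down the coefficients.

3*x^2 - x*y - 2*y^2 + x + 2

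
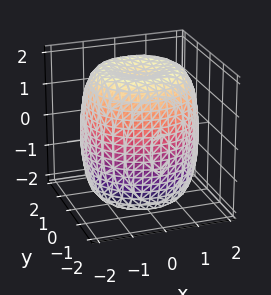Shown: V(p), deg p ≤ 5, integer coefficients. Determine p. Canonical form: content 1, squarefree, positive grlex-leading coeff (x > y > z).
1. deg p = 4. No degree-3 surface has this shape.
2. Symmetries: rotational symmetry about the z-axis ⇒ p depends on x, y only through x² + y².
3. From the axis intercepts and sections: a circular section at z = -1 has radius between 1 and 2.
4. Together with the visible shape, these determine p as stated.

x^4 + 2*x^2*y^2 + y^4 - 2*x^2 - 2*y^2 + z^2 - 3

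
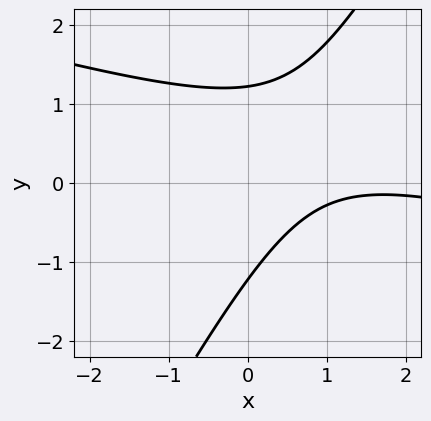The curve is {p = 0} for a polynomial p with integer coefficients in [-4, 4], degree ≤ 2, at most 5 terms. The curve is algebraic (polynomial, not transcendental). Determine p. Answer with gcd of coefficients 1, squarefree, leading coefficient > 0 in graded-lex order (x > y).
x^2 + 3*x*y - 2*y^2 - 3*x + 3

1. Degree: a generic line meets the curve in up to 2 points, so deg p = 2.
2. From the visible intercepts: no x-intercept at any integer in the box.
3. Fitting integer coefficients to these (and the overall shape) gives p.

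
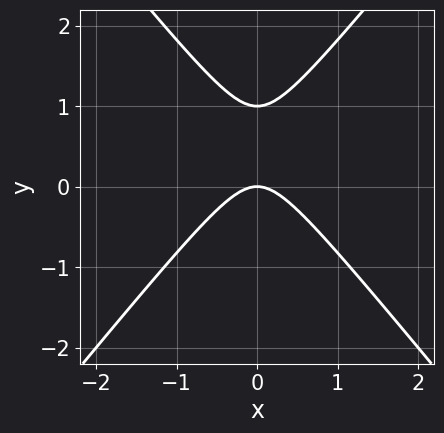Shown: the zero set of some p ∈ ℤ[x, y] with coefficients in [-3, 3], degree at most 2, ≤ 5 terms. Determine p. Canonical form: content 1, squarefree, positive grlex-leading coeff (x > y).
3*x^2 - 2*y^2 + 2*y

(a) The degree is 2 — a generic line meets the curve in up to 2 points.
(b) Symmetries: the x ↦ −x reflection is a symmetry, so x appears only in even powers.
(c) Checking where it meets the axes: one x-axis crossing is at x = 0; among the integer gridlines, it crosses the y-axis at y ∈ {0, 1}.
(d) Fitting integer coefficients to these (and the overall shape) gives p.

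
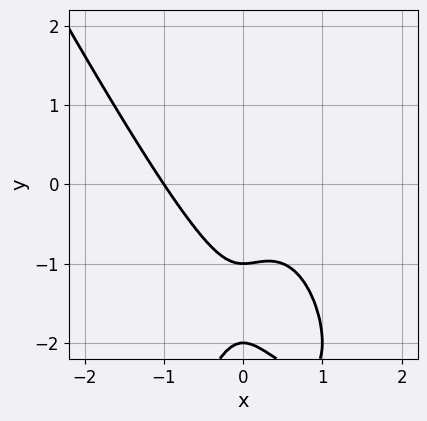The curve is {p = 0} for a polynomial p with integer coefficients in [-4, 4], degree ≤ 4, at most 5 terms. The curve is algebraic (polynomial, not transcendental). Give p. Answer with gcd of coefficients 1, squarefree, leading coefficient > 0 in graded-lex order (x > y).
(a) deg p = 3. A generic line meets the curve in up to 3 points.
(b) From the axis intercepts and sections: one x-axis crossing is at x = -1; the y-axis gridline crossings are at y ∈ {-2, -1}.
(c) The integer polynomial consistent with all of this is the stated p.

2*x^3 + x^2*y + y^2 + 3*y + 2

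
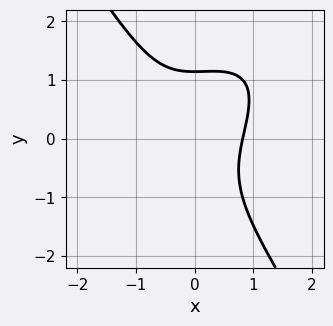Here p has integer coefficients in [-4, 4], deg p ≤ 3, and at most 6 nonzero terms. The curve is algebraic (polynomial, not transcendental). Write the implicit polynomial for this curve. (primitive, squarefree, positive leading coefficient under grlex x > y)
3*x^3 - 3*x^2*y + 2*y^3 + 2*x^2 - 3

1. Degree: a generic line meets the curve in up to 3 points, so deg p = 3.
2. Putting this together gives p.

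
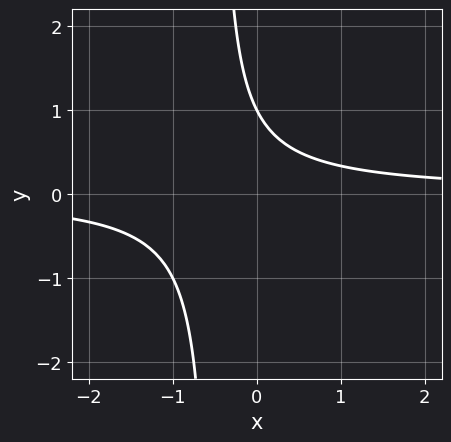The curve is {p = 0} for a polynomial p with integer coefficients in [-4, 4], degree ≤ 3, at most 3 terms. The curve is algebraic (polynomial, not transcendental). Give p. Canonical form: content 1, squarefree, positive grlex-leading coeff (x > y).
2*x*y + y - 1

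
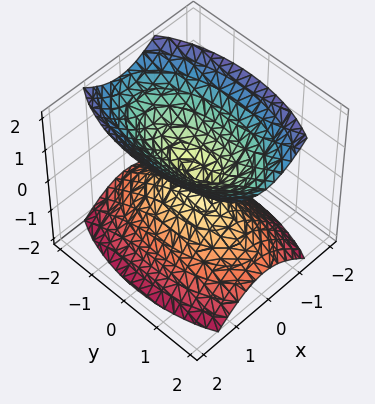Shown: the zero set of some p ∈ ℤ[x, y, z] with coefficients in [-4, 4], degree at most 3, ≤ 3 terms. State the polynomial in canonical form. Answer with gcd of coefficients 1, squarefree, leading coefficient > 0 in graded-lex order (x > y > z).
3*x^2 + y^2 - 2*z^2

1. I count 2 distinct pieces. Treating them together as one polynomial.
2. The degree is 2 — a double cone through the origin; a quadric.
3. Symmetries: it's symmetric under z → −z, forcing even powers of z; it's symmetric under y → −y, forcing even powers of y; the x ↦ −x reflection is a symmetry, so x appears only in even powers.
4. From the visible intercepts: one z-axis crossing is at z = 0; it crosses the y-axis at the gridline y = 0.
5. Solving for integer coefficients yields p as stated.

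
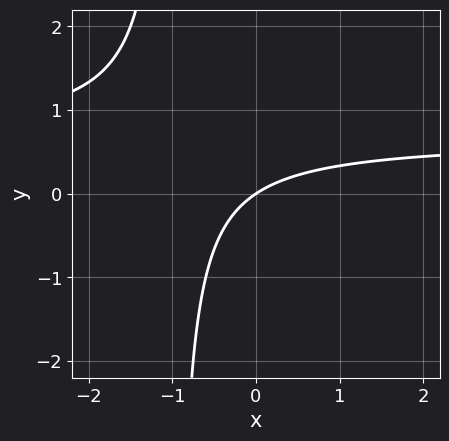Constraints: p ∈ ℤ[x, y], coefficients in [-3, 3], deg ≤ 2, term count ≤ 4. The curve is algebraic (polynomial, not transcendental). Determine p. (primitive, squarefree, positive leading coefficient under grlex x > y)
3*x*y - 2*x + 3*y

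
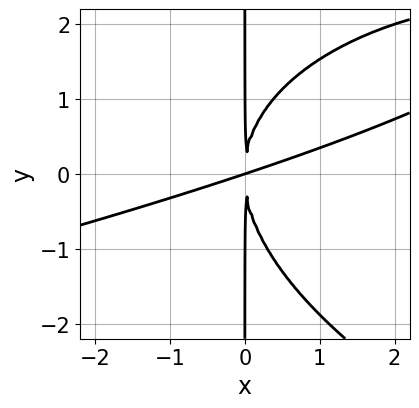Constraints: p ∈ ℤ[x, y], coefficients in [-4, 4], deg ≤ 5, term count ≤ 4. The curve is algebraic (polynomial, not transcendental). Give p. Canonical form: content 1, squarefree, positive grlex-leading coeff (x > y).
deg p = 4.
Observable constraints: one x-axis crossing is at x = 0; every point of the y-axis in the box is on the curve.
Solving for integer coefficients yields p as stated.

x*y^3 + x^3 - 3*x^2*y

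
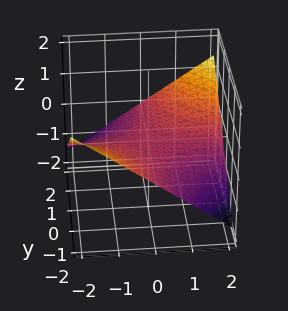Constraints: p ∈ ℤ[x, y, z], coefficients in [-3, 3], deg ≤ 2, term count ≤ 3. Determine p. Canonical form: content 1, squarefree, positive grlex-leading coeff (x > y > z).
x*y - 3*z

First, deg p = 2. A hyperbolic paraboloid; a quadric.
Then, observable constraints: every point of the x-axis in the box is on the surface; the visible y-axis segment lies entirely on the surface.
Finally, the integer polynomial consistent with all of this is the stated p.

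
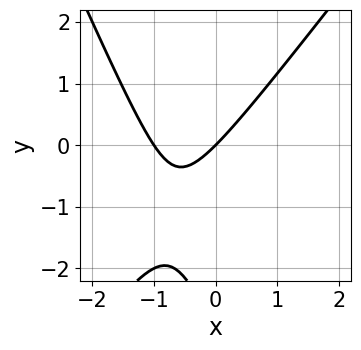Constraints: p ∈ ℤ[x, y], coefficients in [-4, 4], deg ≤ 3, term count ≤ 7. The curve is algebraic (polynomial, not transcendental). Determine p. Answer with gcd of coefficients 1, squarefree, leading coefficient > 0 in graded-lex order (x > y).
Degree: no degree-1 curve has this shape, so deg p = 2.
Observable constraints: it meets the y-axis at y = 0 (among the integer gridlines); the x-axis gridline crossings are at x ∈ {-1, 0}.
The integer polynomial consistent with all of this is the stated p.

3*x^2 - x*y - y^2 + 3*x - 3*y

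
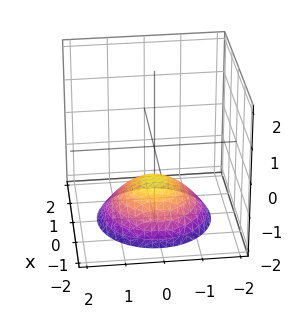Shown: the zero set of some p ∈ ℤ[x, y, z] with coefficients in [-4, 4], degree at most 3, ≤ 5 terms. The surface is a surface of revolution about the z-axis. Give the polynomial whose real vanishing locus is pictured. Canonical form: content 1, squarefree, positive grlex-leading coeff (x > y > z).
x^2 + y^2 + 2*z + 2

First, the degree is 2 — no degree-1 surface has this shape.
Then, symmetries: rotational symmetry about the z-axis ⇒ p depends on x, y only through x² + y².
Then, from the axis intercepts and sections: a circular section at z = -2 has radius between 1 and 2; the surface avoids every integer x-axis point in the box; it meets the z-axis at z = -1 (among the integer gridlines); it misses every integer gridline on the y-axis.
Finally, matching integer coefficients to the picture gives p.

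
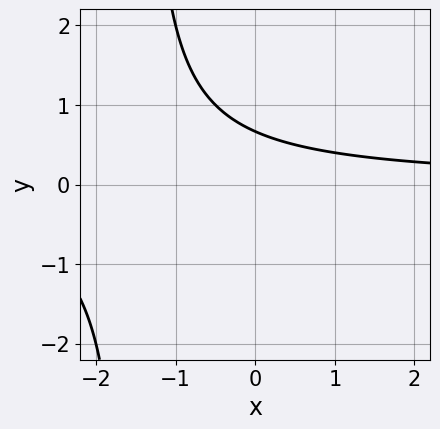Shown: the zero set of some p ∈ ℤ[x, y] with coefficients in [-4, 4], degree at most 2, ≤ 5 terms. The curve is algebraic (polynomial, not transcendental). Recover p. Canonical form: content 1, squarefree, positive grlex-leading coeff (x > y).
First, degree: a generic line meets the curve in up to 2 points, so deg p = 2.
Next, from the visible intercepts: no x-intercept at any integer in the box.
Finally, together with the visible shape, these determine p as stated.

2*x*y + 3*y - 2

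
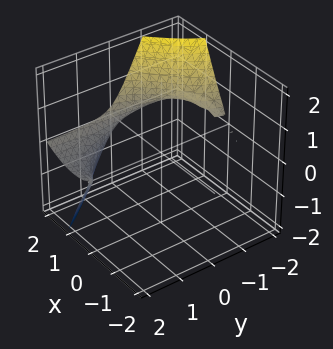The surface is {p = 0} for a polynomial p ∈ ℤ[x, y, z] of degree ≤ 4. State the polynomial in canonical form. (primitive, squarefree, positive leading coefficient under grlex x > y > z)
x^3 - 2*x*y*z - 2*x^2 - 2*z^2

1. Degree: the shape is more complex than any degree-2 surface, so deg p = 3.
2. Checking where it meets the axes: it crosses the x-axis at the gridline x = 2; every point of the y-axis in the box is on the surface.
3. Together with the visible shape, these determine p as stated.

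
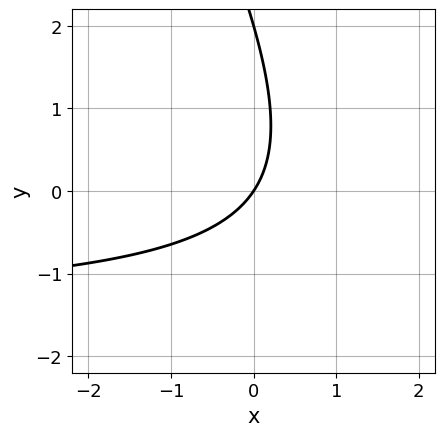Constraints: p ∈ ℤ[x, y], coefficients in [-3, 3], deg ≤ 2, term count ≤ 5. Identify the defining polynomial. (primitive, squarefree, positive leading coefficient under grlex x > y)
2*x*y + y^2 + 3*x - 2*y

The degree is 2 — the shape is more complex than any degree-1 curve.
Against the integer gridlines: it meets the x-axis at x = 0 (among the integer gridlines); the y-axis gridline crossings are at y ∈ {0, 2}.
Putting this together gives p.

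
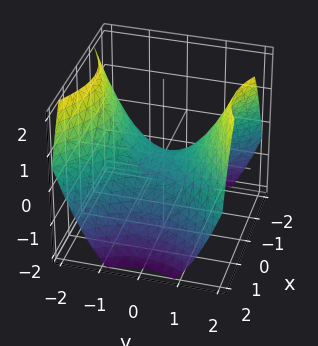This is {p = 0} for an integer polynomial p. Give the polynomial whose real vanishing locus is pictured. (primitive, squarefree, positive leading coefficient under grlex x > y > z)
2*x^2 - 2*y^2 + 3*z

1. Degree: a saddle surface; a quadric, so deg p = 2.
2. Symmetries: it's symmetric under y → −y, forcing even powers of y; it's symmetric under x → −x, forcing even powers of x.
3. From the visible intercepts: it crosses the y-axis at the gridline y = 0; it crosses the x-axis at the gridline x = 0.
4. Assembling these constraints gives the stated polynomial.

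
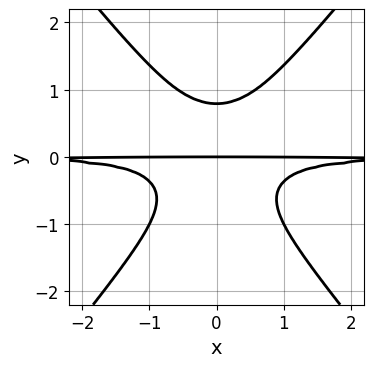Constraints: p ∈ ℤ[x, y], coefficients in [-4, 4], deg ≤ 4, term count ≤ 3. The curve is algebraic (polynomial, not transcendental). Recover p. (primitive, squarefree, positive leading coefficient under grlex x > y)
Degree: a generic line meets the curve in up to 4 points, so deg p = 4.
Symmetries: mirror symmetry x ↦ −x ⇒ only even powers of x.
Reading off the gridlines: it crosses the y-axis at the gridline y = 0; the visible x-axis segment lies entirely on the curve.
Solving for integer coefficients yields p as stated.

3*x^2*y^2 - 2*y^4 + y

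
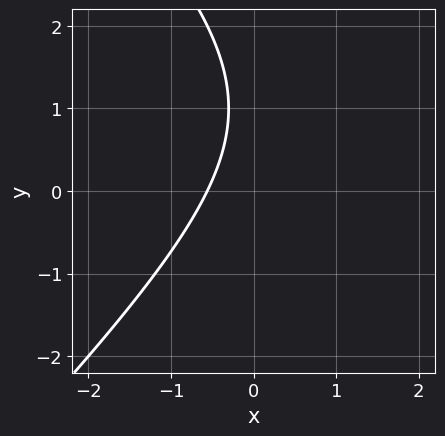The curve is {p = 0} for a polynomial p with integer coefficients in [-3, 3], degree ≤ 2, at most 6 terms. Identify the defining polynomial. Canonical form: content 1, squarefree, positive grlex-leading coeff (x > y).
The degree is 2 — a generic line meets the curve in up to 2 points.
From the axis intercepts and sections: the curve avoids every integer y-axis point in the box.
Matching integer coefficients to the picture gives p.

x^2 - y^2 - 3*x + 2*y - 2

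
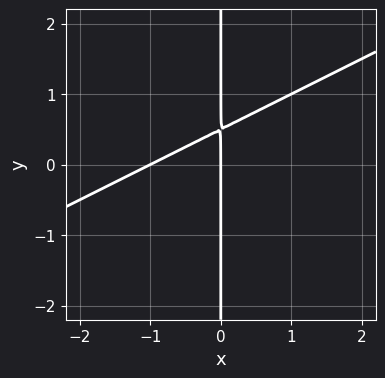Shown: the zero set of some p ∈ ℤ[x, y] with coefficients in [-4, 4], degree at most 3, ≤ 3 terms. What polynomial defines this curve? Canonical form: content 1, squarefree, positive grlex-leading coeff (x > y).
First, deg p = 2.
Next, from the visible intercepts: the visible y-axis segment lies entirely on the curve; among the integer gridlines, it crosses the x-axis at x ∈ {-1, 0}.
Finally, assembling these constraints gives the stated polynomial.

x^2 - 2*x*y + x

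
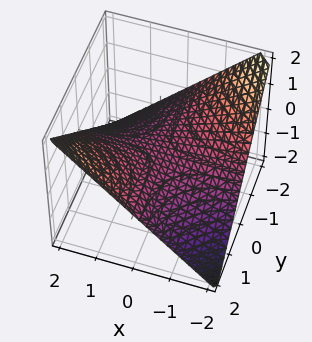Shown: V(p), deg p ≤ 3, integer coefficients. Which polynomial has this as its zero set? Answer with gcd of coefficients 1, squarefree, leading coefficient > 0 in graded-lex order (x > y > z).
x*y - 2*z

(a) The degree is 2 — a hyperbolic paraboloid; a quadric.
(b) Observable constraints: the visible x-axis segment lies entirely on the surface; every point of the y-axis in the box is on the surface.
(c) Together with the visible shape, these determine p as stated.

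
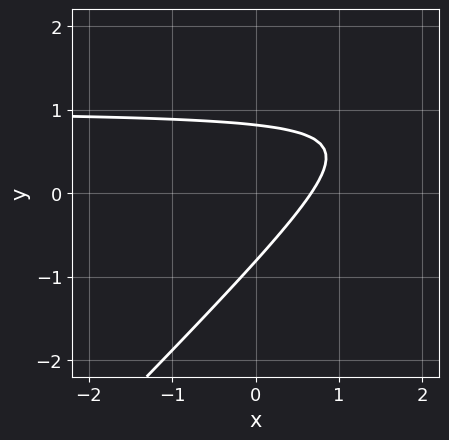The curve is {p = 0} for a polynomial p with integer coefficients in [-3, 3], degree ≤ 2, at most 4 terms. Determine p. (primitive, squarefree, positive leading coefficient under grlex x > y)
3*x*y - 3*y^2 - 3*x + 2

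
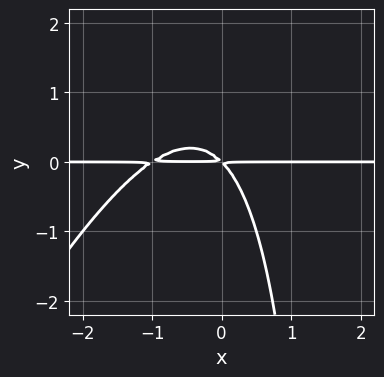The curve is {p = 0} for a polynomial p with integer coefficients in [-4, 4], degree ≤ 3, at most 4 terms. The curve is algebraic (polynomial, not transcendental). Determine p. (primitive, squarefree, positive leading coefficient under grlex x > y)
2*x^2*y - x*y^2 + 2*x*y + 2*y^2

First, deg p = 3. No degree-2 curve has this shape.
Next, checking where it meets the axes: the visible x-axis segment lies entirely on the curve.
Finally, fitting integer coefficients to these (and the overall shape) gives p.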